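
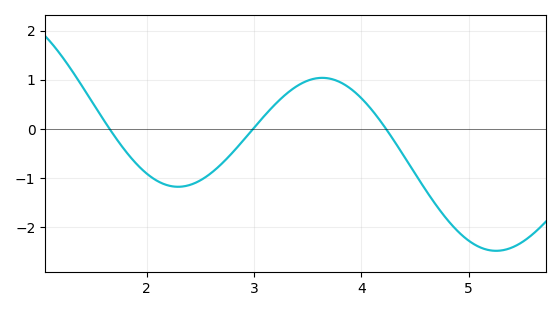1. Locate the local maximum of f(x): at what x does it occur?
3.6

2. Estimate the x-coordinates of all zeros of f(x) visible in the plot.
1.7, 3, 4.2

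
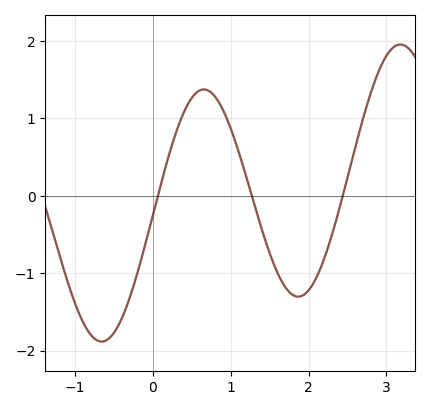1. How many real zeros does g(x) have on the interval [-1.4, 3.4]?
3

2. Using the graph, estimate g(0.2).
0.5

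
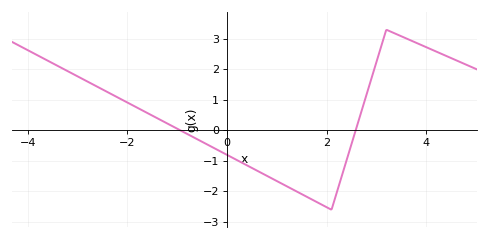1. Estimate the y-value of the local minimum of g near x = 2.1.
-2.6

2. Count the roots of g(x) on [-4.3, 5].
2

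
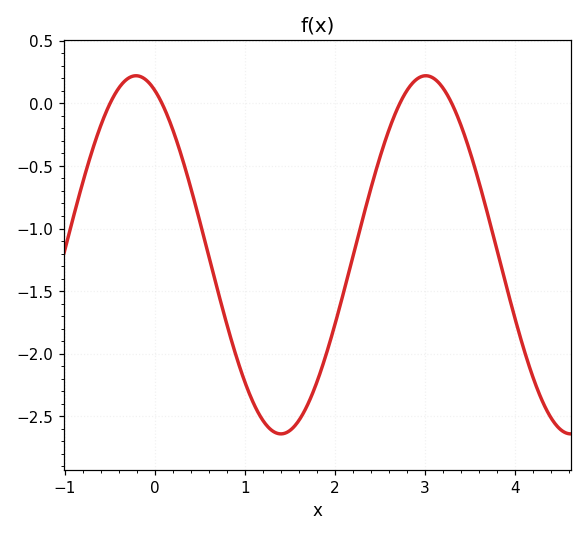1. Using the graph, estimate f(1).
-2.23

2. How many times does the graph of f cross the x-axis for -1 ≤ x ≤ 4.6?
4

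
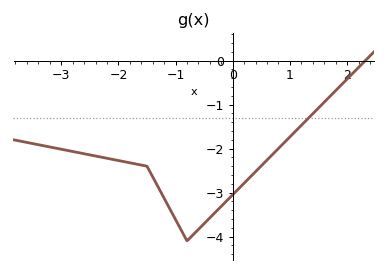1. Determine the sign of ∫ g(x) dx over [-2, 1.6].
negative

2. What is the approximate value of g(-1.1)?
-3.37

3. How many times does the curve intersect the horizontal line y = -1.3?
1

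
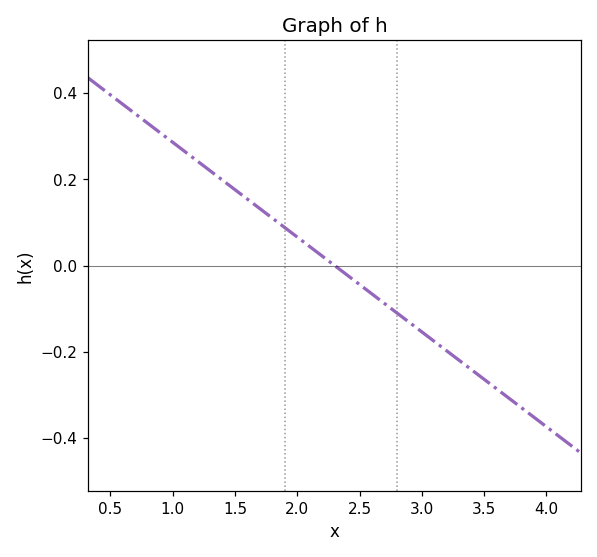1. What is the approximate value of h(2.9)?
-0.14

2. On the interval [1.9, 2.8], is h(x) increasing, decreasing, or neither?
decreasing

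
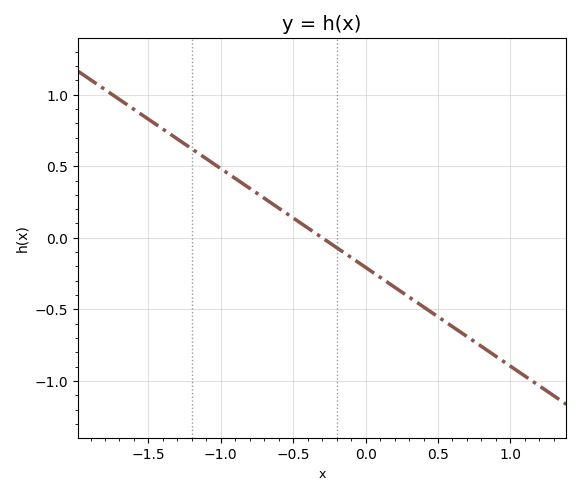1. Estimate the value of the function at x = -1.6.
0.897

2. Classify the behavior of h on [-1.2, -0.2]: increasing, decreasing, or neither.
decreasing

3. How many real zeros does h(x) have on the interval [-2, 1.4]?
1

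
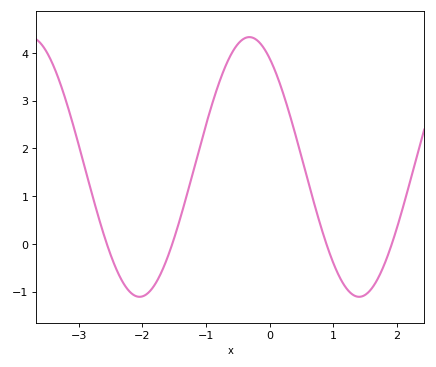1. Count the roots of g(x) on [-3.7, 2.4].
4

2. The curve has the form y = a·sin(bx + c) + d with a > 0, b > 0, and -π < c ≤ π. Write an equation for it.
y = 2.72sin(1.82x + 2.15) + 1.61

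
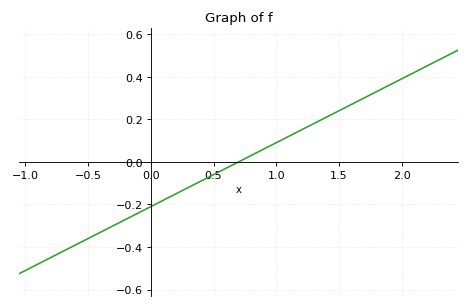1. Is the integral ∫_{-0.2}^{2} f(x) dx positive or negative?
positive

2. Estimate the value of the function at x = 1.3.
0.18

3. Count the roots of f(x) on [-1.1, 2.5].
1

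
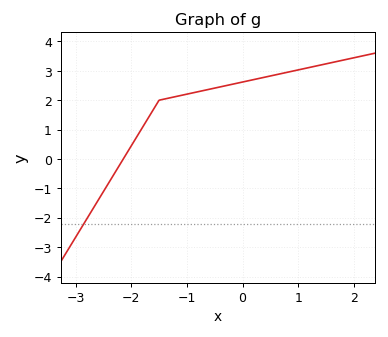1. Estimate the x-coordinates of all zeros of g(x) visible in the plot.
-2.14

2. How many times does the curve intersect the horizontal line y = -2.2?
1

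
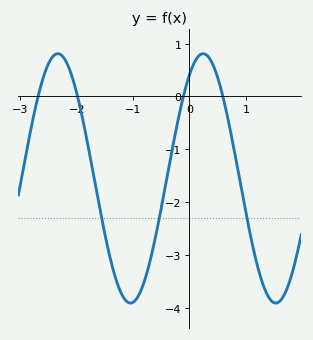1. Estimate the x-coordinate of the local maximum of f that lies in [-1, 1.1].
0.241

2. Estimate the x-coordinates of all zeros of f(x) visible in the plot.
-2.68, -1.98, -0.108, 0.592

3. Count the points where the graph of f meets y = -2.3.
3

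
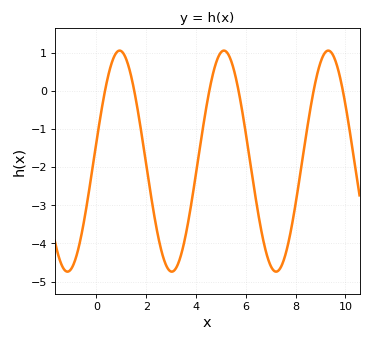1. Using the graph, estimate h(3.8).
-3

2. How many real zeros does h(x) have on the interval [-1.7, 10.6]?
6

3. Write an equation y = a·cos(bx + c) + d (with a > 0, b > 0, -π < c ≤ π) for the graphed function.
y = 2.9cos(1.5x - 1.4) - 1.84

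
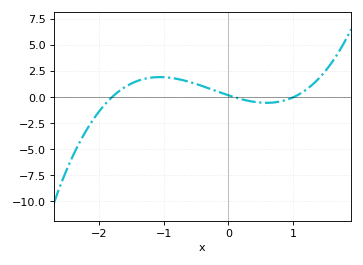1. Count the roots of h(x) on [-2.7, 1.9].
3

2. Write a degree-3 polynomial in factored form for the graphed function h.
y = 1.1(x + 1.8)(x - 0.1)(x - 1)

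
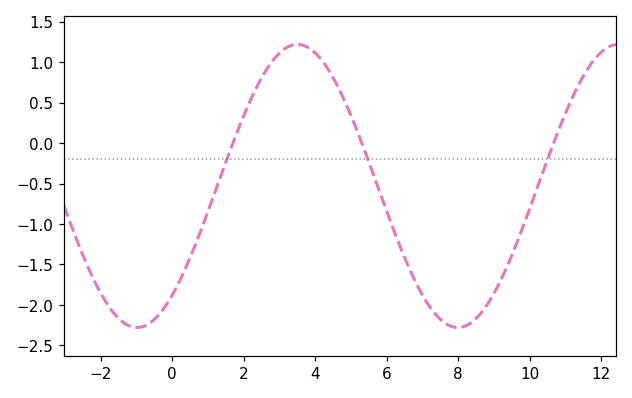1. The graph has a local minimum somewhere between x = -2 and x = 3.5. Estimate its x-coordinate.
-1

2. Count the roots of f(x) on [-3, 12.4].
3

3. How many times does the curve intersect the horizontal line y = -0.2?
3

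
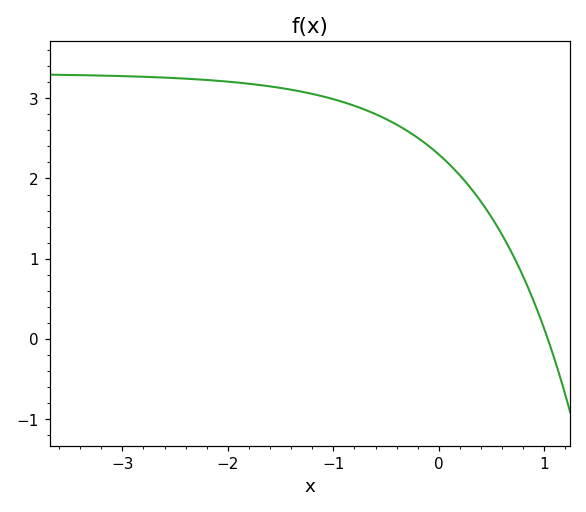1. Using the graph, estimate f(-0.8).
2.9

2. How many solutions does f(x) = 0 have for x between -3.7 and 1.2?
1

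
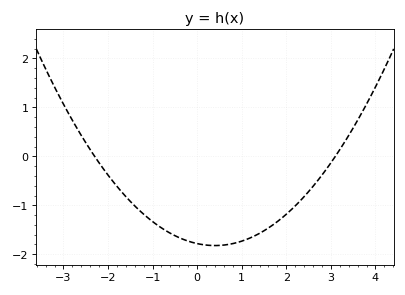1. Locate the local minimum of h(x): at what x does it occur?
0.4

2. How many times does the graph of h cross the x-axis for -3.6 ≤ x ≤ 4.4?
2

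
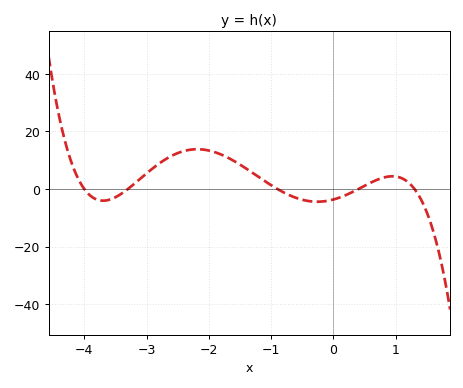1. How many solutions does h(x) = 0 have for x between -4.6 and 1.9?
5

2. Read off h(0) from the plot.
-3.64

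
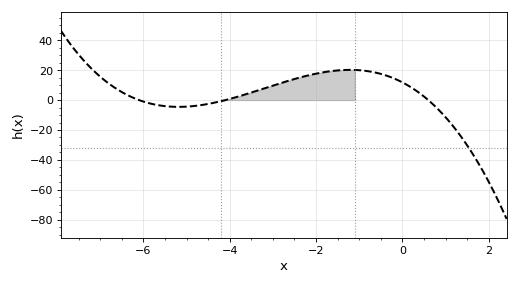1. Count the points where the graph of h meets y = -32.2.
1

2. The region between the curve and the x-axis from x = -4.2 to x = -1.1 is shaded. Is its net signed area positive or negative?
positive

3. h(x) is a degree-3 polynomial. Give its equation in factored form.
y = -0.79(x + 6.1)(x + 4.1)(x - 0.6)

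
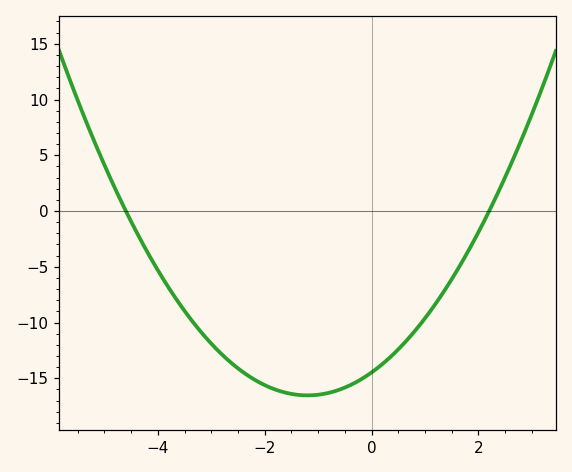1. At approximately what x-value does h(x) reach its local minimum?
-1.2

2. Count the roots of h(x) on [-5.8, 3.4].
2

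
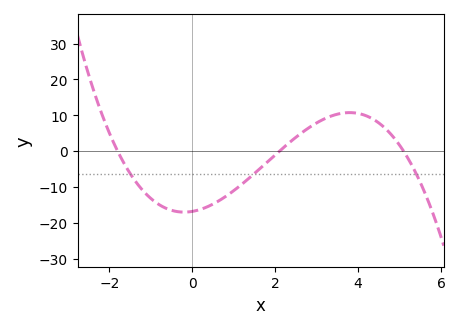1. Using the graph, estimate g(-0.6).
-16.1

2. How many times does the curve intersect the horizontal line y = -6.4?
3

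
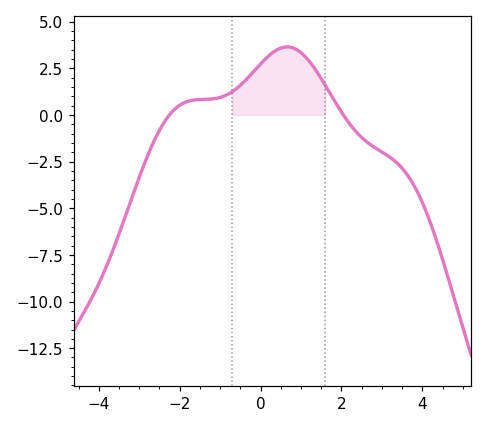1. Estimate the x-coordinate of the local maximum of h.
0.6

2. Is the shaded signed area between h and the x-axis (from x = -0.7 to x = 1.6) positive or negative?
positive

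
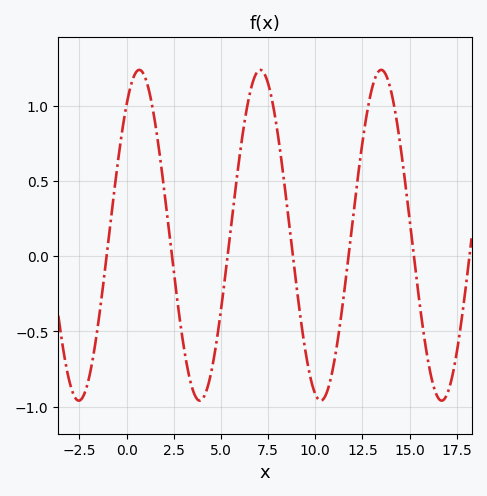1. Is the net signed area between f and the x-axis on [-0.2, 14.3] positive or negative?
positive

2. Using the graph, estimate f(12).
0.25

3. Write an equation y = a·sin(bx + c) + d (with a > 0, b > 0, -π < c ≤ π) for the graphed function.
y = 1.1sin(0.98x + 0.91) + 0.14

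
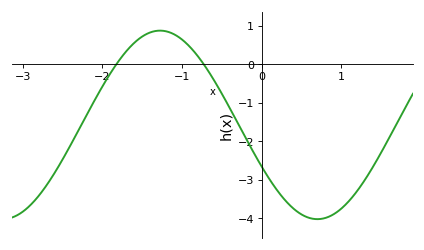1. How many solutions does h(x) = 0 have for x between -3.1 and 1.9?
2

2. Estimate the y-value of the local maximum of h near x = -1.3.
0.88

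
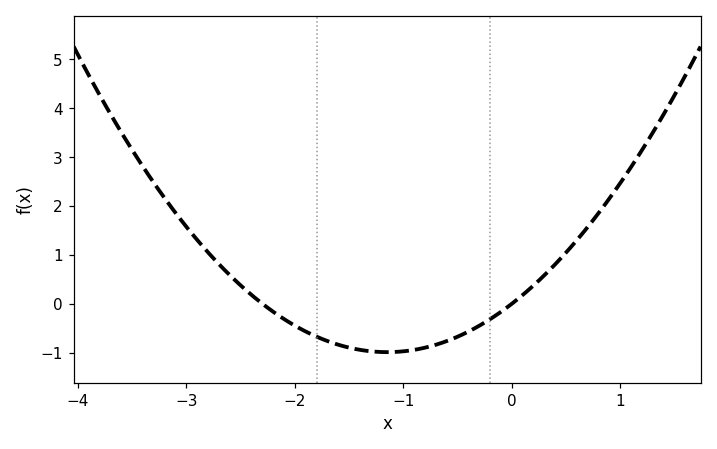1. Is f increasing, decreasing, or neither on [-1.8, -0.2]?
neither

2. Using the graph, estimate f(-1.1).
-1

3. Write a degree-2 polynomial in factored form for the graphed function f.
y = 0.75(x + 2.3)(x - 0)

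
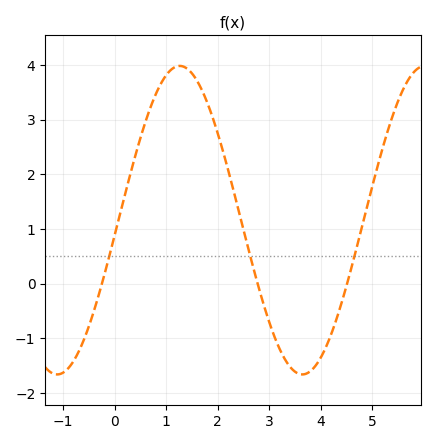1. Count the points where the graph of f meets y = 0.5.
3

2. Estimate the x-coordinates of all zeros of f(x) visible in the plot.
-0.245, 2.78, 4.51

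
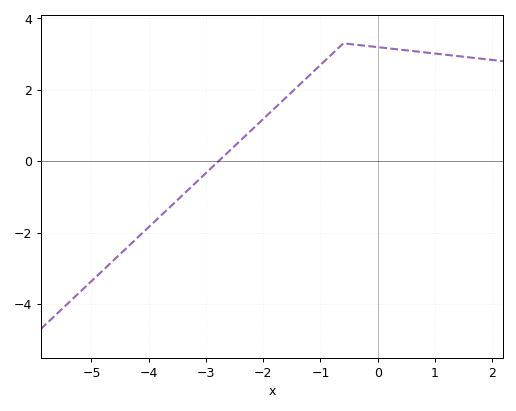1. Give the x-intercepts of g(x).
-2.78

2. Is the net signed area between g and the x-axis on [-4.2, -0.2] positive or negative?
positive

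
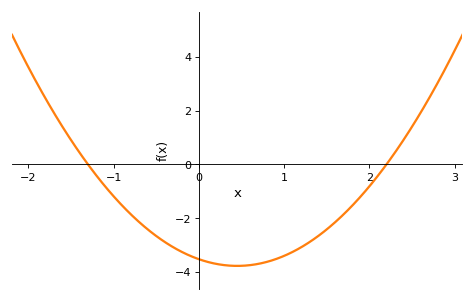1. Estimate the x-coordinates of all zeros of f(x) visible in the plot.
-1.3, 2.2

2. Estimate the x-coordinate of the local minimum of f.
0.45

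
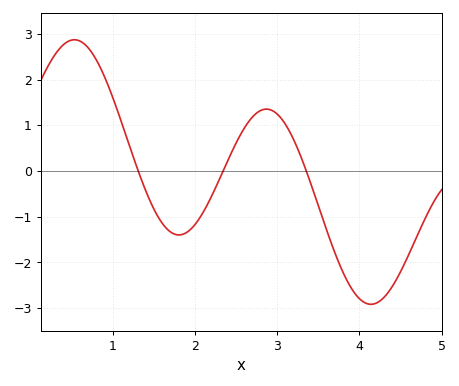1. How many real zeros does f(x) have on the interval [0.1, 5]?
3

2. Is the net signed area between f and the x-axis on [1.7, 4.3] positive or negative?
negative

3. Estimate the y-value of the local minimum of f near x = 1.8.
-1.4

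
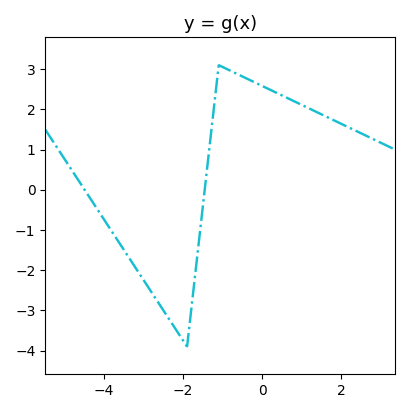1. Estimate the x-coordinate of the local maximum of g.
-1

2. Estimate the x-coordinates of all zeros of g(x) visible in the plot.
-4.4, -1.4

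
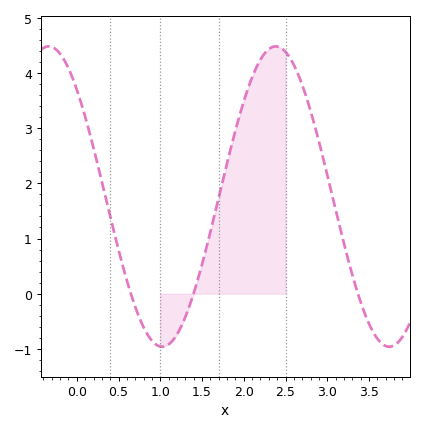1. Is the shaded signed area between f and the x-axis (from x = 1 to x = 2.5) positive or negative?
positive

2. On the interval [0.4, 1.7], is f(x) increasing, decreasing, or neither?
neither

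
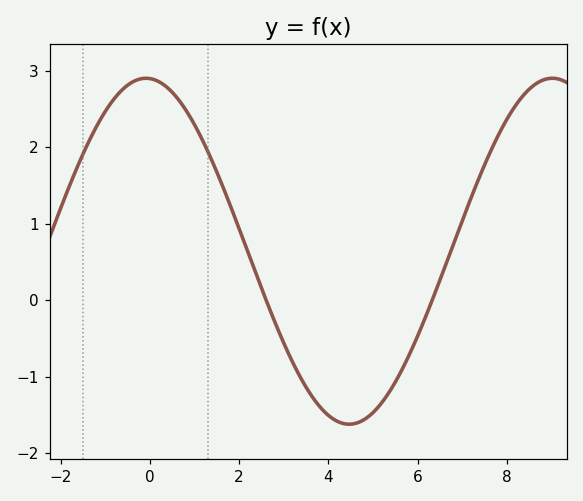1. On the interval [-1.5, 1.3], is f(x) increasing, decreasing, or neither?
neither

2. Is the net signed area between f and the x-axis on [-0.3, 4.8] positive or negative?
positive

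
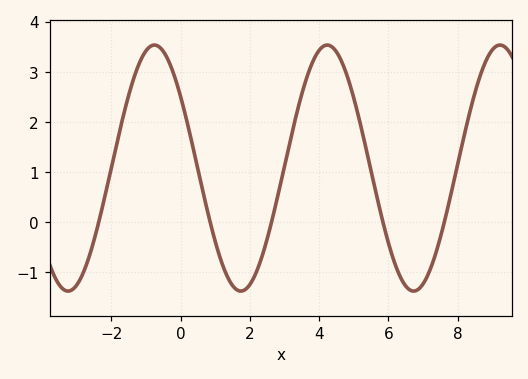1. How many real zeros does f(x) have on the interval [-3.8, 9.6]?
5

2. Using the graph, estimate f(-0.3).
3.14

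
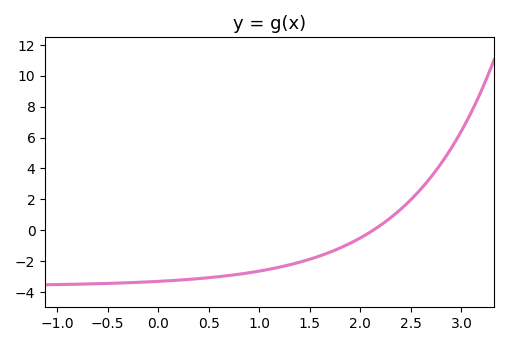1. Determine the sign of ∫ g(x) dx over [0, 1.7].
negative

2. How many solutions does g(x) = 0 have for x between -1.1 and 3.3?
1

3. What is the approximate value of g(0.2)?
-3.2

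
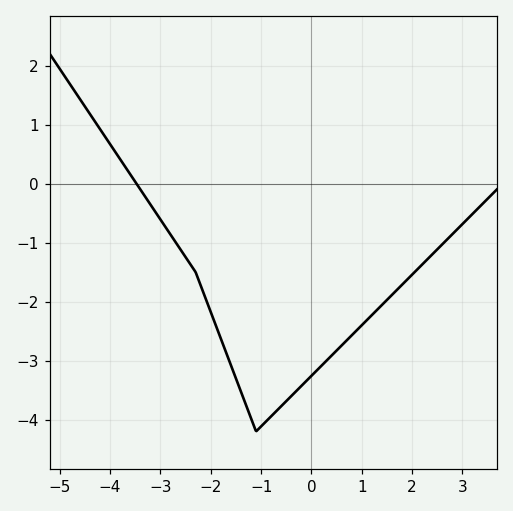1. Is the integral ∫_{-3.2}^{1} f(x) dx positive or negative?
negative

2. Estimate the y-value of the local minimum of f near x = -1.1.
-4.2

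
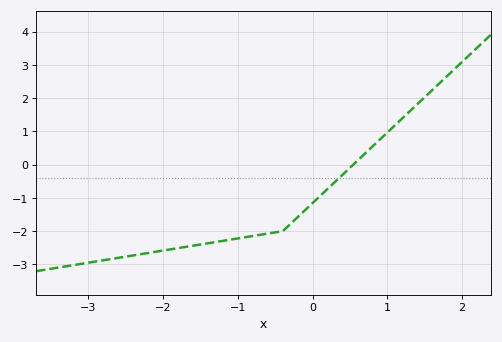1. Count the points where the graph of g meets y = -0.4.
1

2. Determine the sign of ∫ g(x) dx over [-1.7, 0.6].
negative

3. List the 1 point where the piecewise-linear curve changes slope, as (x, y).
(-0.4, -2)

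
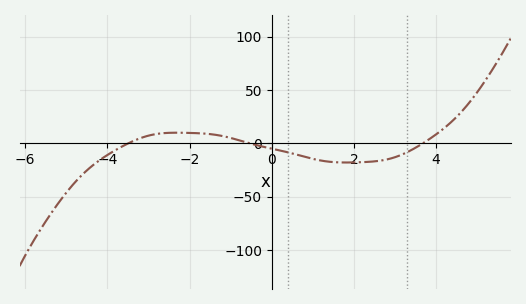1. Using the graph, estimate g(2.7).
-15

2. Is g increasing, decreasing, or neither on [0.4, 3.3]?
neither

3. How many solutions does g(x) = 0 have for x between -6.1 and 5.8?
3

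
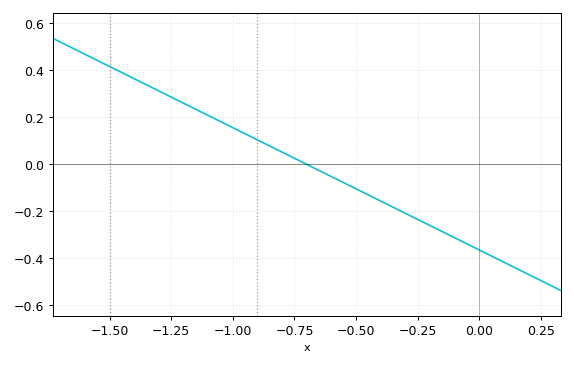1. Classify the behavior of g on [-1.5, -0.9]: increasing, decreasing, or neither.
decreasing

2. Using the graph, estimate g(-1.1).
0.208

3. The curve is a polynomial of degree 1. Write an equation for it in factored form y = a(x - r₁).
y = -0.52(x + 0.7)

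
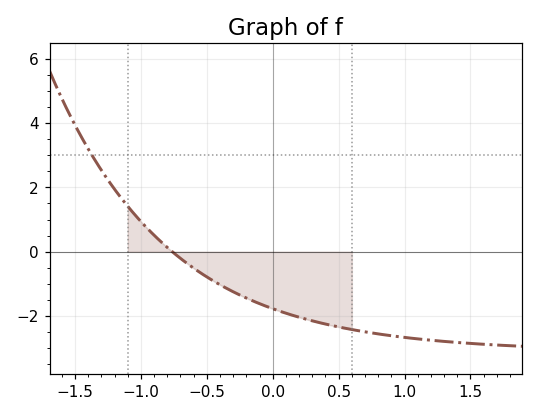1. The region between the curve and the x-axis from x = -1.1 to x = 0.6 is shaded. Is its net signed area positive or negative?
negative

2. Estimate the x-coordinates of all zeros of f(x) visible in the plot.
-0.762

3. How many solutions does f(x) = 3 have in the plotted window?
1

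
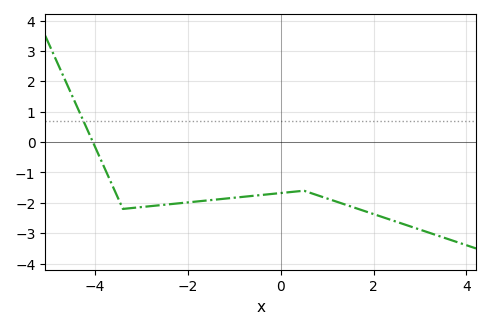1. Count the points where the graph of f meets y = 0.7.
1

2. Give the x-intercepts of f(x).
-4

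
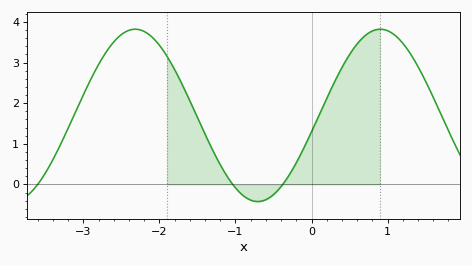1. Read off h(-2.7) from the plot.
3.3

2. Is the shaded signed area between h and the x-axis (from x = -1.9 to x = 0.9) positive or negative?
positive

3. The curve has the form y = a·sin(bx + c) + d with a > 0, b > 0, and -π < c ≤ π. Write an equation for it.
y = 2.12sin(1.9x - 0.19) + 1.7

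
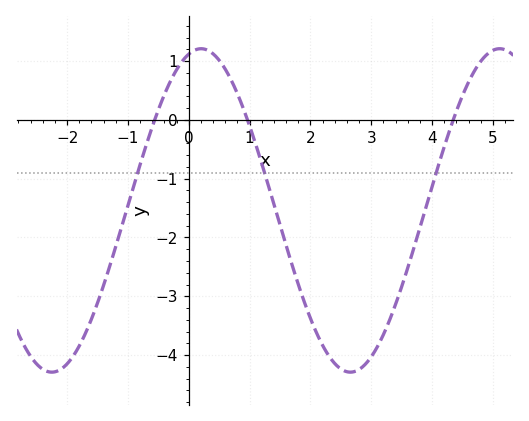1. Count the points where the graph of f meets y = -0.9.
3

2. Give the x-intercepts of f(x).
-0.6, 1, 4.4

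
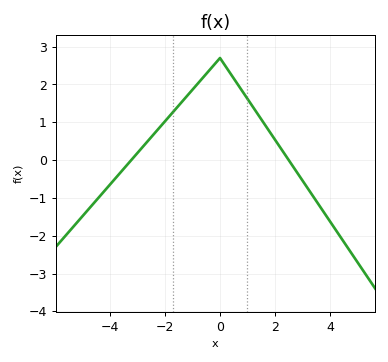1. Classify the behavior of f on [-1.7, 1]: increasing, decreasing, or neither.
neither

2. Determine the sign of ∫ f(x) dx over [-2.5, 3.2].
positive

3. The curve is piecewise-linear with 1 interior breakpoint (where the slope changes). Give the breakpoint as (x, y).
(0, 2.7)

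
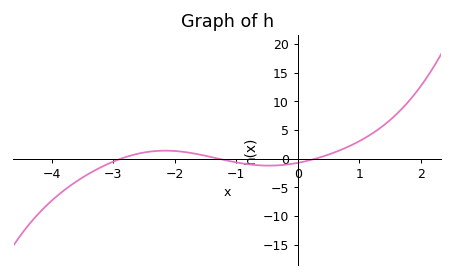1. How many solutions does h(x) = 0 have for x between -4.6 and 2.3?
3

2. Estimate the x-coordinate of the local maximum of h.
-2.2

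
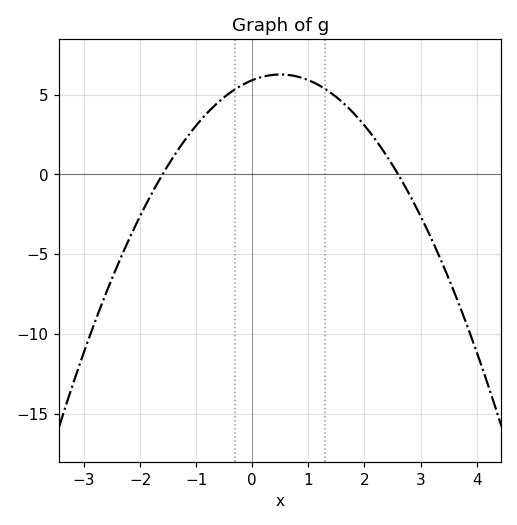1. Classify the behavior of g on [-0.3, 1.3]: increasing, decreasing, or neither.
neither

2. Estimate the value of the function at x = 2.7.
-0.5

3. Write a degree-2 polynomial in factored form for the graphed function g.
y = -1.42(x + 1.6)(x - 2.6)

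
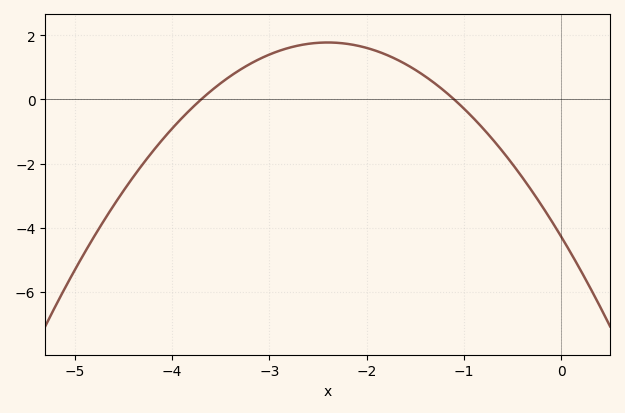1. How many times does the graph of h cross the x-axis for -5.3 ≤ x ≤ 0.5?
2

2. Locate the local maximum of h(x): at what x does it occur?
-2.4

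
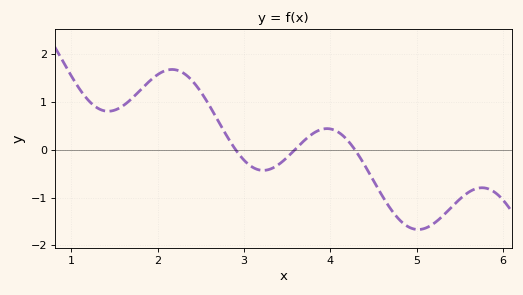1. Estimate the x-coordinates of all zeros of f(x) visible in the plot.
2.9, 3.6, 4.3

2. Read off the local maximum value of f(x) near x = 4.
0.4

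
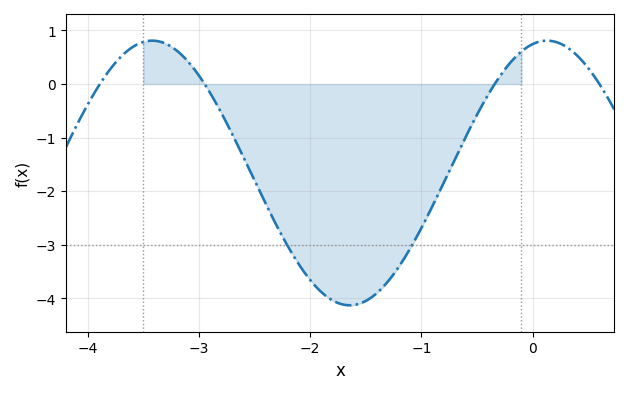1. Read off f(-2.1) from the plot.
-3.4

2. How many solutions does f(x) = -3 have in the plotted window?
2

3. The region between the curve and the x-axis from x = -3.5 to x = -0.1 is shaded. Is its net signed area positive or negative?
negative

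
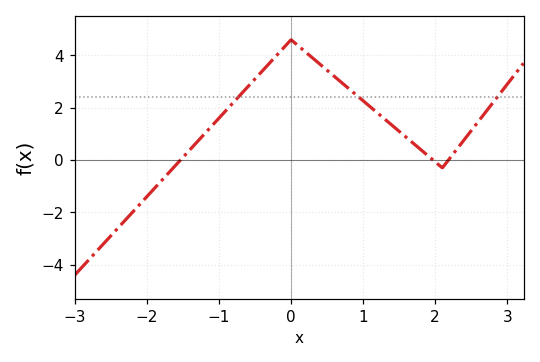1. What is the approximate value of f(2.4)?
0.8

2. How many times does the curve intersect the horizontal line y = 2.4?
3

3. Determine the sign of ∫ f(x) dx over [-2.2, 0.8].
positive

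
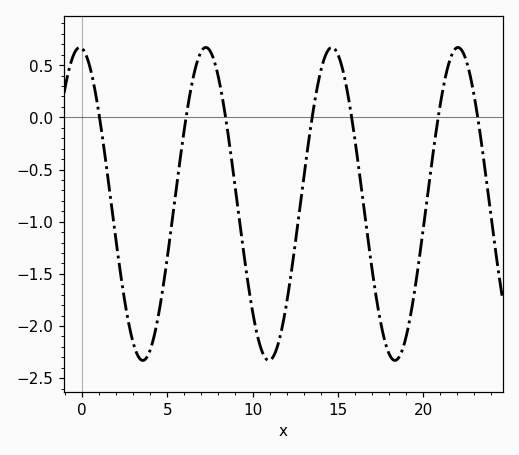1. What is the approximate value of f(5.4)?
-0.85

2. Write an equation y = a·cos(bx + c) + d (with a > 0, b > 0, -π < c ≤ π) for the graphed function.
y = 1.5cos(0.85x + 0.11) - 0.83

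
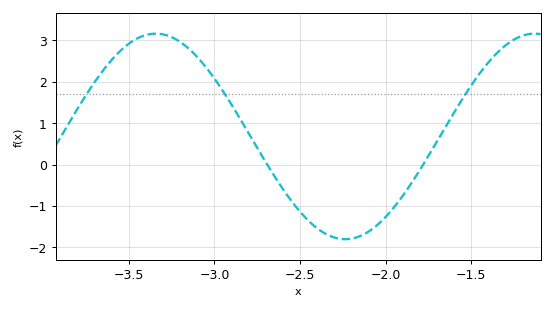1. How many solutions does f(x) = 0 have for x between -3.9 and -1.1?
2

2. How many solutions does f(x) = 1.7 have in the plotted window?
3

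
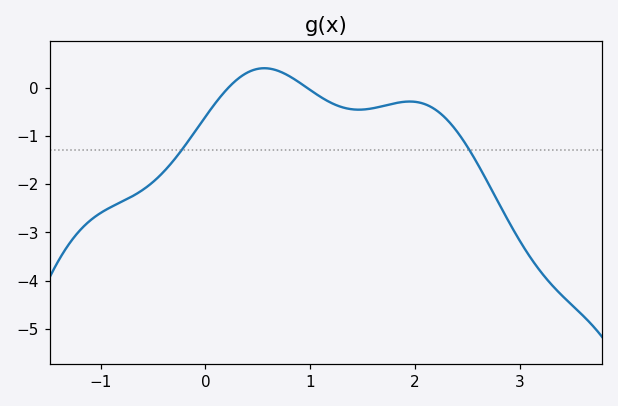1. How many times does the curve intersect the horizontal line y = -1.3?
2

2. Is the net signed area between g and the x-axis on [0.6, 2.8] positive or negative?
negative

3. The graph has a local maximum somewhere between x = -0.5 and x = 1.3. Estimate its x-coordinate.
0.562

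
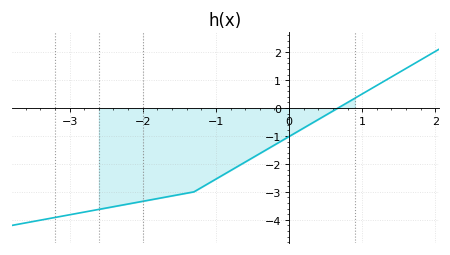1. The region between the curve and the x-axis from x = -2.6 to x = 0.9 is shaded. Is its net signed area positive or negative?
negative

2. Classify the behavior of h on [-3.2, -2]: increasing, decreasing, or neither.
increasing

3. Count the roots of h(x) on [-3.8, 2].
1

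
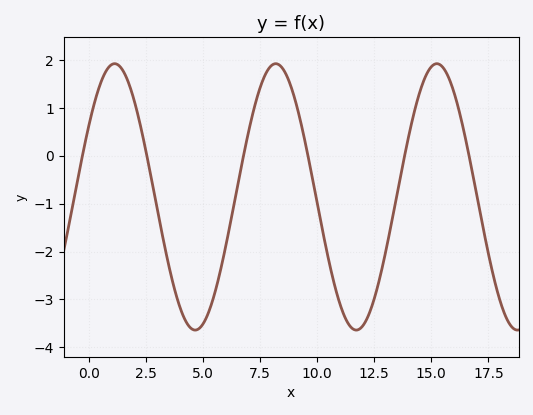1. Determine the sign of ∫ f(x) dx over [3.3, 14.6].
negative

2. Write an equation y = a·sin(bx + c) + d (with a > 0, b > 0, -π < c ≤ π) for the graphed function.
y = 2.78sin(0.89x + 0.57) - 0.86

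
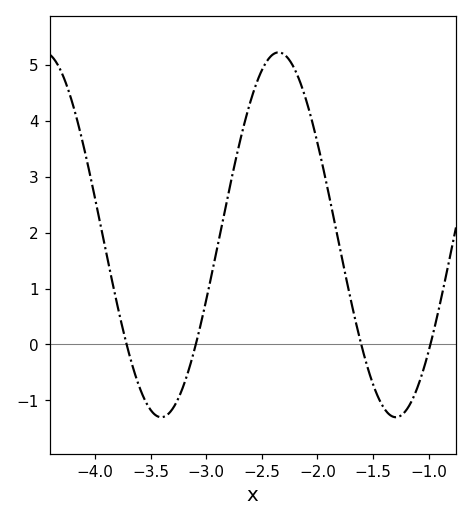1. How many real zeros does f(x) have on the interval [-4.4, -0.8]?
4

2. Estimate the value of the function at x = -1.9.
2.7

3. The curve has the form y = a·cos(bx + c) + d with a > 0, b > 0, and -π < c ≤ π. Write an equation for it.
y = 3.26cos(2.98x + 0.72) + 1.96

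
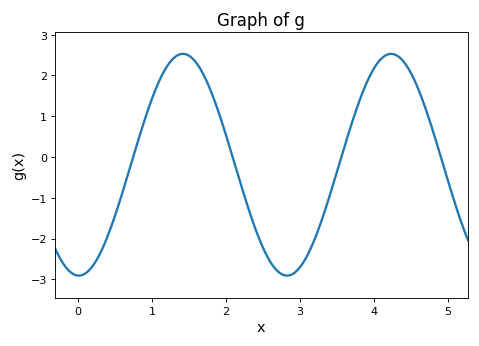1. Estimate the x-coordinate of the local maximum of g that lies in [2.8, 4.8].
4.23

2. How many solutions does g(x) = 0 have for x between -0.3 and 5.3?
4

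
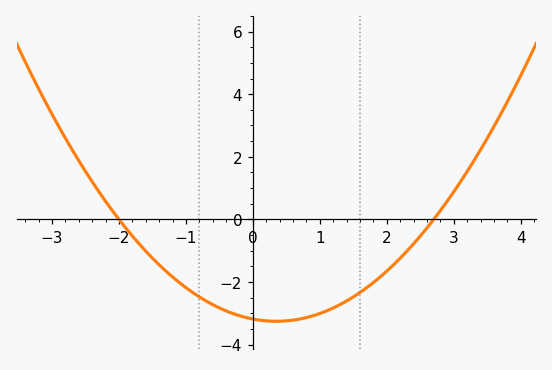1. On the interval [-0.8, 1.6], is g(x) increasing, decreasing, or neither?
neither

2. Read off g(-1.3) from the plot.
-1.6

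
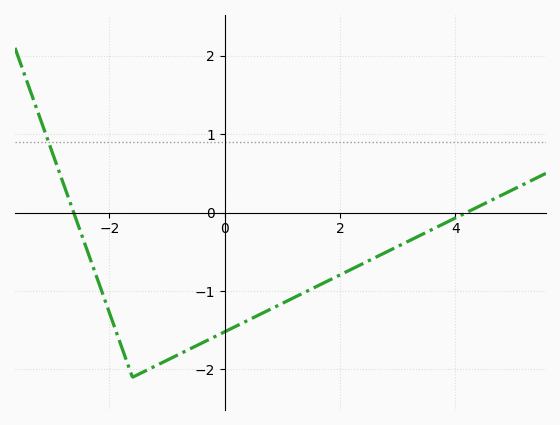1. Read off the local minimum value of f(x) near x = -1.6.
-2.1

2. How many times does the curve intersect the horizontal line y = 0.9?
1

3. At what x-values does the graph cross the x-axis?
-2.62, 4.19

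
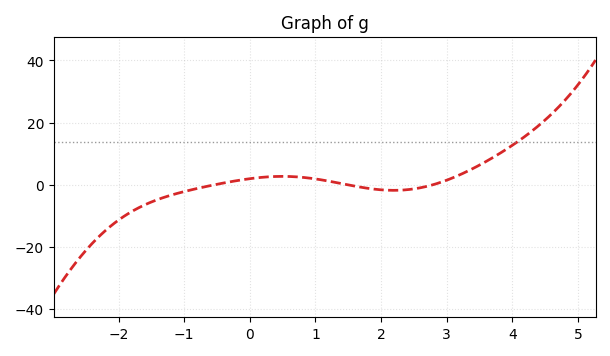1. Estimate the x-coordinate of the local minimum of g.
2.2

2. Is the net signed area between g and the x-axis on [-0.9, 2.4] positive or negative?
positive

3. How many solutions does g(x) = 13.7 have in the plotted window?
1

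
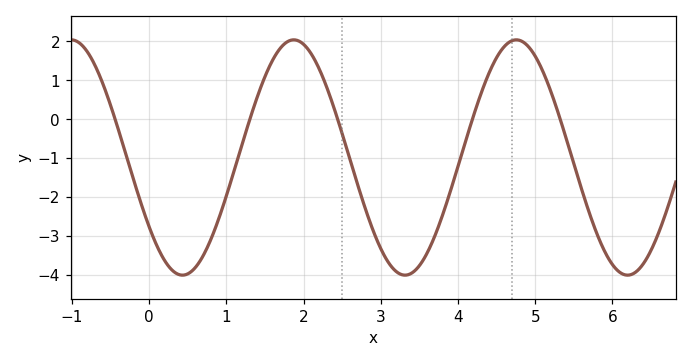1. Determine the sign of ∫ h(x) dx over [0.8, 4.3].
negative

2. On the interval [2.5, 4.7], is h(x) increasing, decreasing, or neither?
neither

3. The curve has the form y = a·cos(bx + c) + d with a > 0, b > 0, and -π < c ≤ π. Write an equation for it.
y = 3.02cos(2.2x + 2.2) - 0.98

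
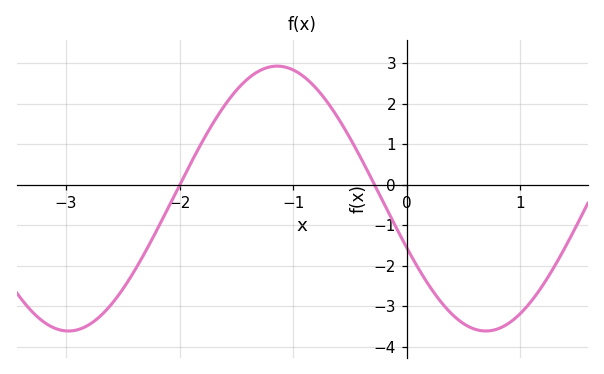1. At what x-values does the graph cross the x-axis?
-2, -0.284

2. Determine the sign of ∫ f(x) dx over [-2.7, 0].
positive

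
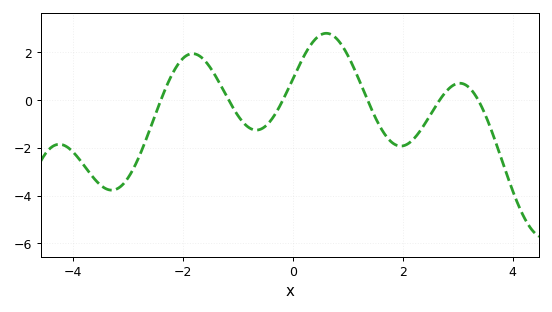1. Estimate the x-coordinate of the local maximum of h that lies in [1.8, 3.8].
3.04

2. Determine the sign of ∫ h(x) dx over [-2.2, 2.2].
positive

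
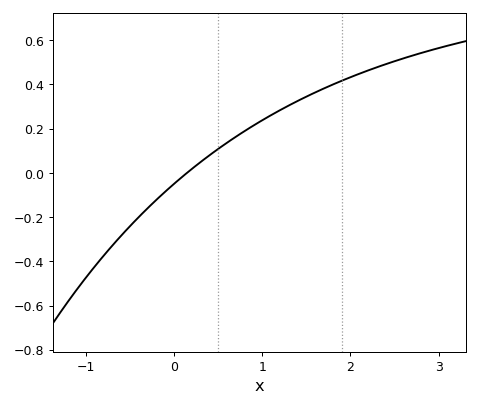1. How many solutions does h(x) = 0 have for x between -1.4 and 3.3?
1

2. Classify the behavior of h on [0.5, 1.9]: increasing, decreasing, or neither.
increasing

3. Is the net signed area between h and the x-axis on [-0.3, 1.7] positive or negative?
positive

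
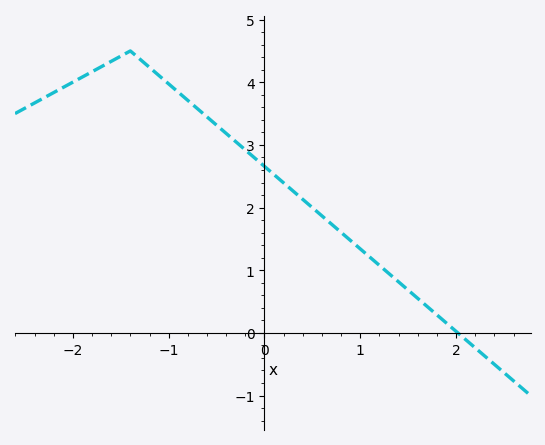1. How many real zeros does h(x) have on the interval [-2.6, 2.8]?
1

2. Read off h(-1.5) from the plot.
4.4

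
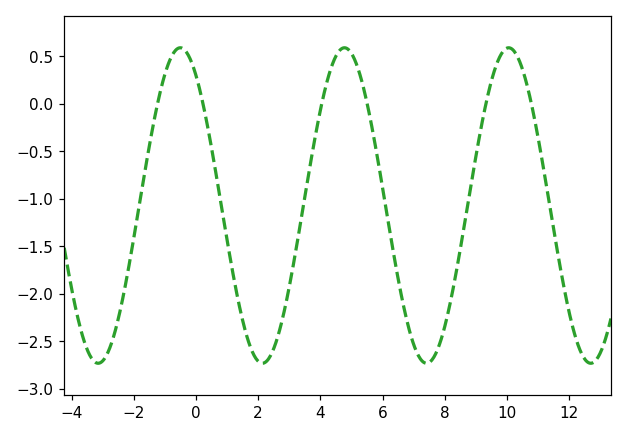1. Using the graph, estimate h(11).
-0.35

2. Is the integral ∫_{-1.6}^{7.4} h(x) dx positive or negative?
negative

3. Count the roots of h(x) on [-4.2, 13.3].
6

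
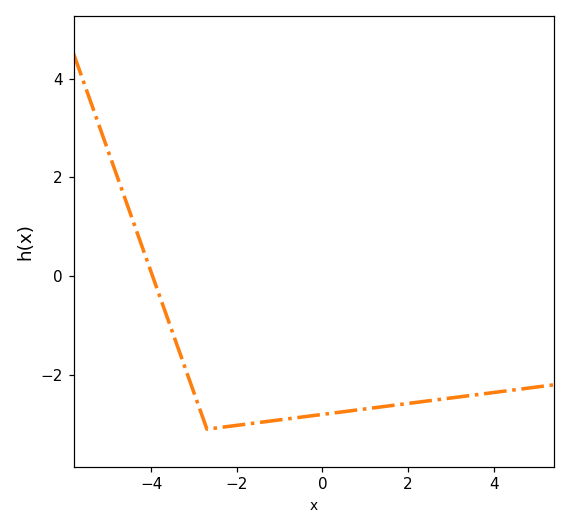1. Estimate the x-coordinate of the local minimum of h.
-2.6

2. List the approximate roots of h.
-4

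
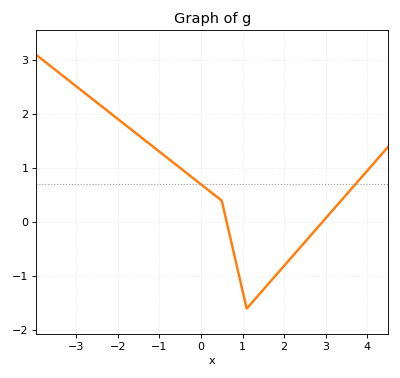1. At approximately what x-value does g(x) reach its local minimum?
1.2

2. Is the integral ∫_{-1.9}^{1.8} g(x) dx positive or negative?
positive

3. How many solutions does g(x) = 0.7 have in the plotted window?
2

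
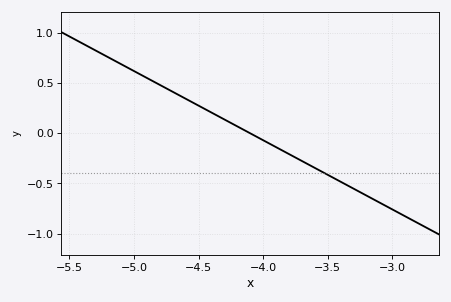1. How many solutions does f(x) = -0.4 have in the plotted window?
1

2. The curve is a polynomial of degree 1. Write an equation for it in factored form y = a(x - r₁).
y = -0.69(x + 4.1)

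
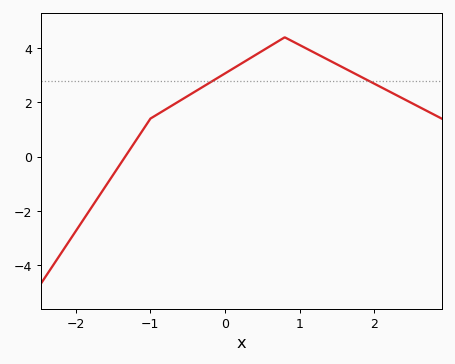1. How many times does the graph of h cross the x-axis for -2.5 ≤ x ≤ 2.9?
1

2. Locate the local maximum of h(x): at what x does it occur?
0.8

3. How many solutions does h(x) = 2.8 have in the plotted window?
2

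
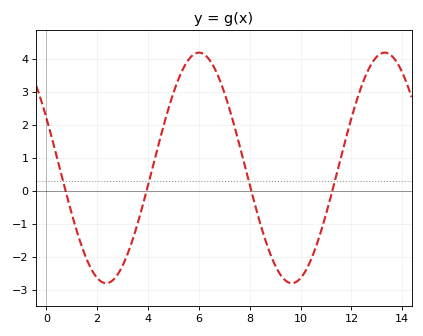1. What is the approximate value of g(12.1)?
2.5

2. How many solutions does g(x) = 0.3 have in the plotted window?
4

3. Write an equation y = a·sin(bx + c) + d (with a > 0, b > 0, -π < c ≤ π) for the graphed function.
y = 3.49sin(0.86x + 2.7) + 0.7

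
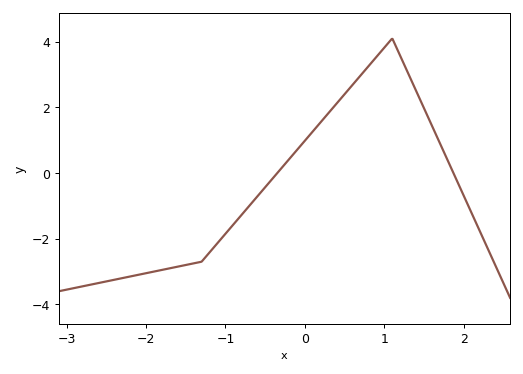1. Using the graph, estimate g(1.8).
0.372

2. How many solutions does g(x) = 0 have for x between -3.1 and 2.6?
2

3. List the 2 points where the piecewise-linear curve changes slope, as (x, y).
(-1.3, -2.7); (1.1, 4.1)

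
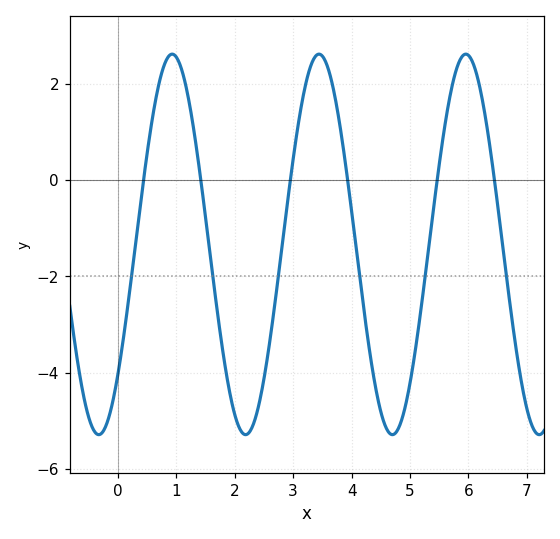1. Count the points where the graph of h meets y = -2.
6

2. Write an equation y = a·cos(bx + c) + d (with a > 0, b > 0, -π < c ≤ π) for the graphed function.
y = 3.95cos(2.5x - 2.32) - 1.34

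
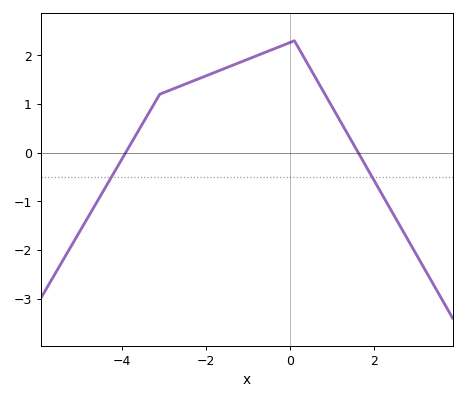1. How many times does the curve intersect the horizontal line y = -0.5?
2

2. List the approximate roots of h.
-3.91, 1.62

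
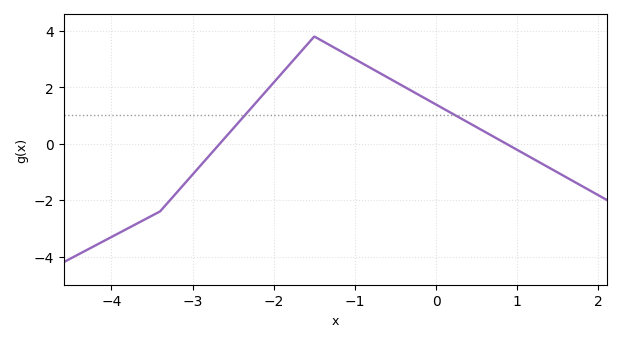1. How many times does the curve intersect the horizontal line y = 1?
2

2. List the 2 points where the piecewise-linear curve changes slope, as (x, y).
(-3.4, -2.4); (-1.5, 3.8)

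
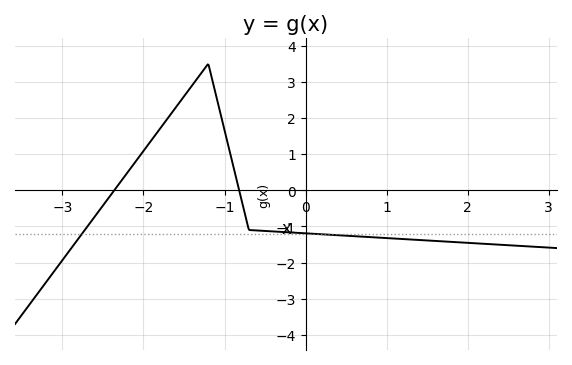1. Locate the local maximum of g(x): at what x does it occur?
-1.2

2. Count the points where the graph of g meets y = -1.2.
2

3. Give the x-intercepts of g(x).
-2.36, -0.82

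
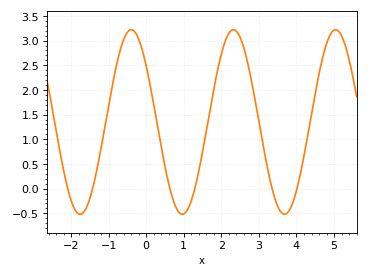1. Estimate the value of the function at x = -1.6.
-0.4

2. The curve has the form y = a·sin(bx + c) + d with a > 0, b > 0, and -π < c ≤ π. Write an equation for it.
y = 1.87sin(2.3x + 2.5) + 1.35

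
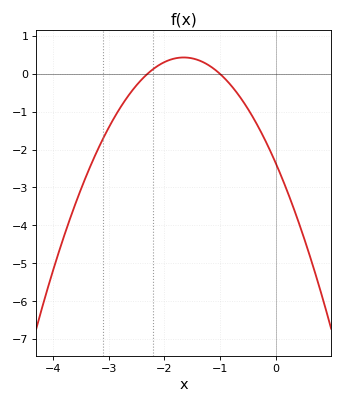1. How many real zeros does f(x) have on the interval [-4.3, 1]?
2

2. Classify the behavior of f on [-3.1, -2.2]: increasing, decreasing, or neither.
increasing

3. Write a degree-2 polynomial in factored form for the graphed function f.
y = -1.02(x + 2.3)(x + 1)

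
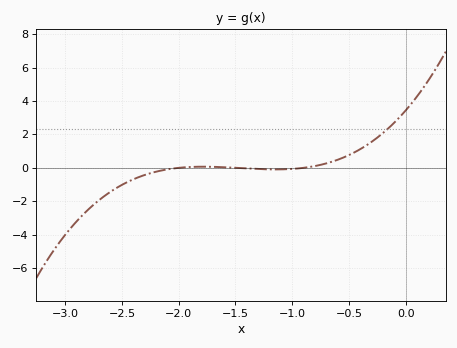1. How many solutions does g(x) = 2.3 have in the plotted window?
1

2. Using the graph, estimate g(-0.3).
1.55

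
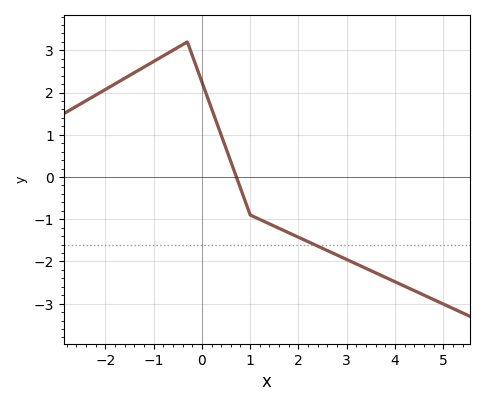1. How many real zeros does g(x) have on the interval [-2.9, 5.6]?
1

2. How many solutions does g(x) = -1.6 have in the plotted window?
1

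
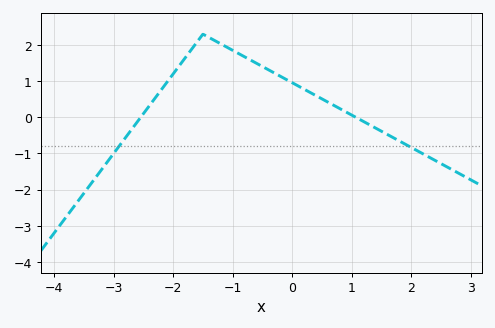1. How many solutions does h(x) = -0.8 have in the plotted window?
2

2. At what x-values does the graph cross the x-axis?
-2.55, 1.07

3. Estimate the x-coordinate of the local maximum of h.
-1.5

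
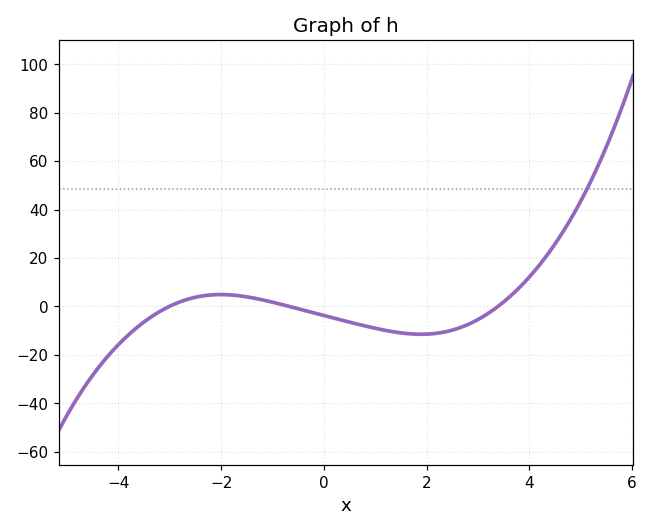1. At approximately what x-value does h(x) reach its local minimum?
1.8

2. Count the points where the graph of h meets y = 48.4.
1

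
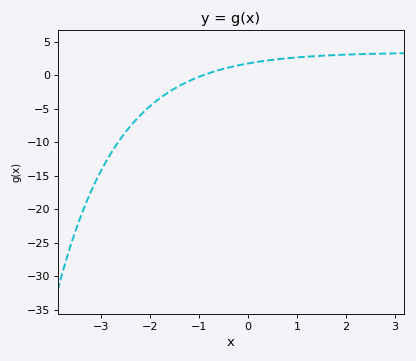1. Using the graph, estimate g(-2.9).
-13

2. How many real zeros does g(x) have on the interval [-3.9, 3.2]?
1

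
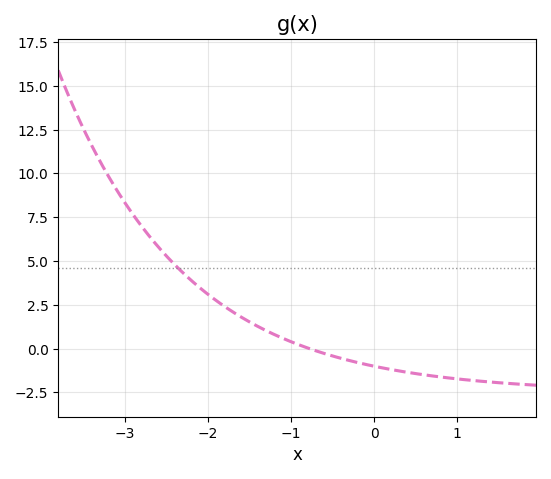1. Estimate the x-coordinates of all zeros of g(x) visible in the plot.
-0.8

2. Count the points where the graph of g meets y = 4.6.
1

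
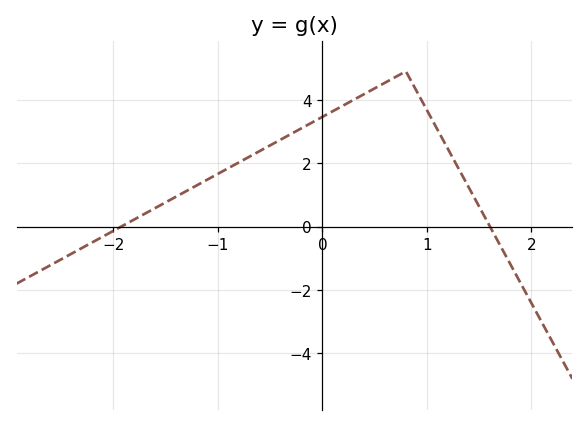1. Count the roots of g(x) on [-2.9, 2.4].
2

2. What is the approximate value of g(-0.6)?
2.38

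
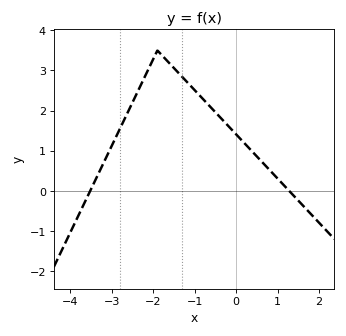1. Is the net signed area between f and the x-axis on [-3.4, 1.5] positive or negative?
positive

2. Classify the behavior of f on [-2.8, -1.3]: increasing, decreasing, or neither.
neither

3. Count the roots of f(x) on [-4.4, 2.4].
2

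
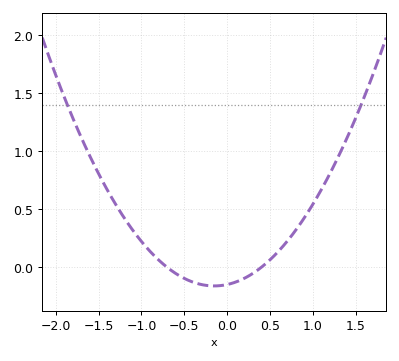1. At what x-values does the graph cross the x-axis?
-0.7, 0.4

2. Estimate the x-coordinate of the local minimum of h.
-0.1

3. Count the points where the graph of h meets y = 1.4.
2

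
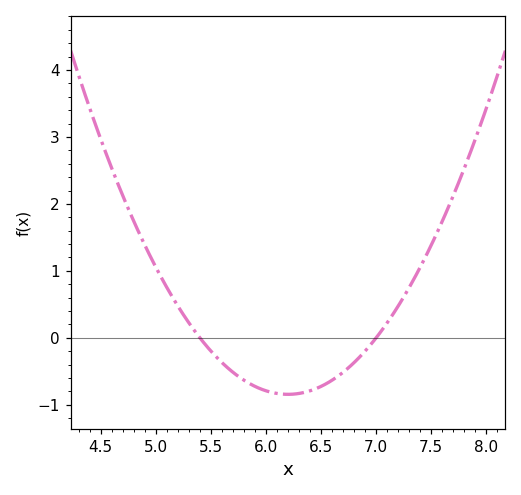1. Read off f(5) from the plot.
1.1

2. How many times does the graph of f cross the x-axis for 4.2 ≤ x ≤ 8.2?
2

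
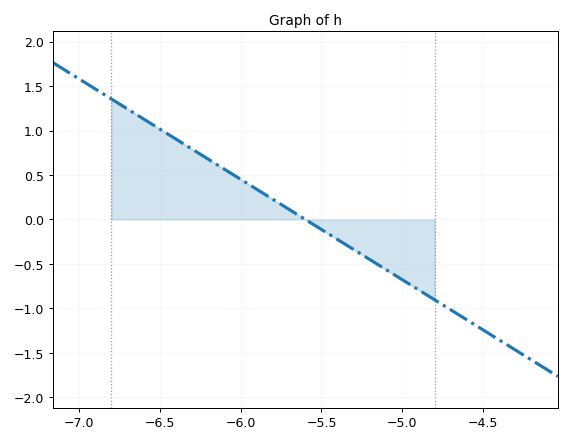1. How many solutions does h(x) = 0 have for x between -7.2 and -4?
1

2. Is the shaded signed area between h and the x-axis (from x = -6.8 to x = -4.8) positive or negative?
positive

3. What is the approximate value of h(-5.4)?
-0.25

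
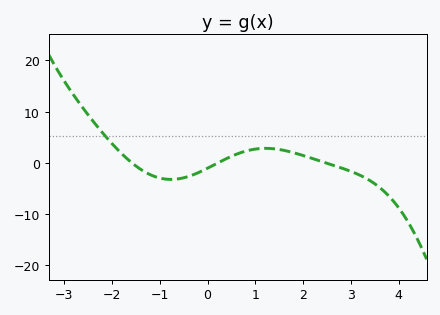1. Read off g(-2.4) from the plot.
8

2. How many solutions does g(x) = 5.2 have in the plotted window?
1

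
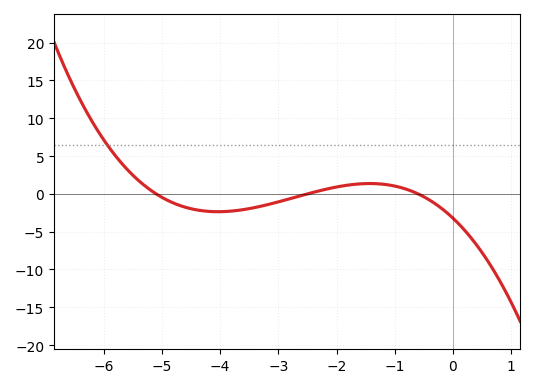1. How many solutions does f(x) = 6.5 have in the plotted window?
1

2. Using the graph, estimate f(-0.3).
-1.5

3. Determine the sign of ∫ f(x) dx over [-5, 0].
negative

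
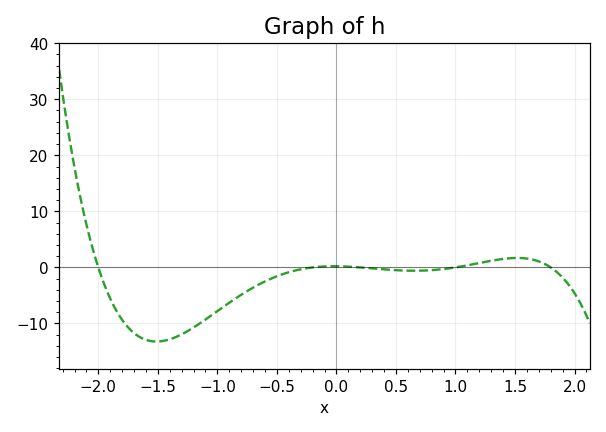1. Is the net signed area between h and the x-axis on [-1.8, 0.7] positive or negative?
negative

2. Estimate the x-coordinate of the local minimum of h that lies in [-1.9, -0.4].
-1.51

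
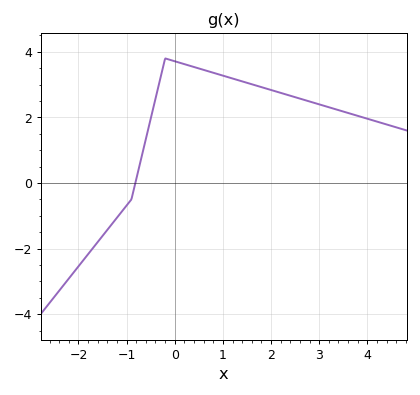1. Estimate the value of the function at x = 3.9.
2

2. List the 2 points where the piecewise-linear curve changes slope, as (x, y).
(-0.9, -0.5); (-0.2, 3.8)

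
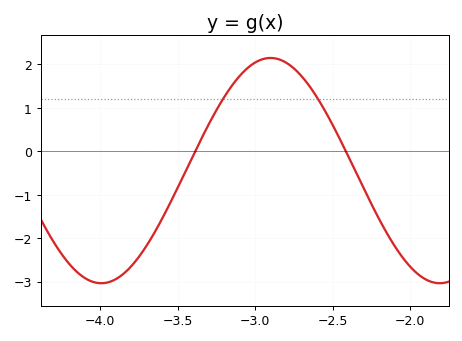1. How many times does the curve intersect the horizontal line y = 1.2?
2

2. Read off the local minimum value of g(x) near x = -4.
-3.03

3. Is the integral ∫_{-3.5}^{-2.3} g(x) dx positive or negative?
positive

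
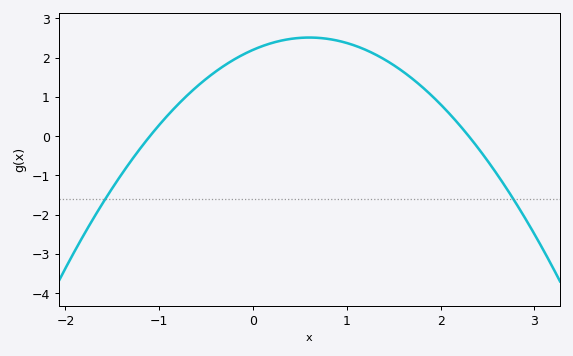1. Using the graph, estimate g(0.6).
2.51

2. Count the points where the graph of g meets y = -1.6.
2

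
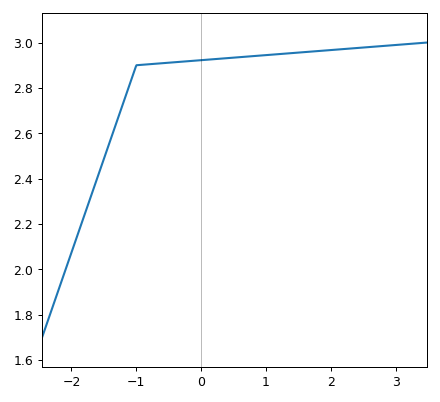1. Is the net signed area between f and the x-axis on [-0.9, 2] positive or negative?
positive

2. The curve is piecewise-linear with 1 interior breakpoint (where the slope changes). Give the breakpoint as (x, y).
(-1, 2.9)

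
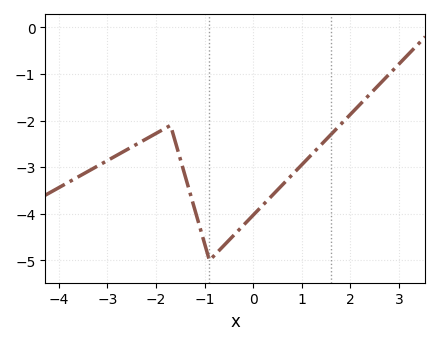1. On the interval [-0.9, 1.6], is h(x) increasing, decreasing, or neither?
increasing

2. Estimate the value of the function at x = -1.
-4.6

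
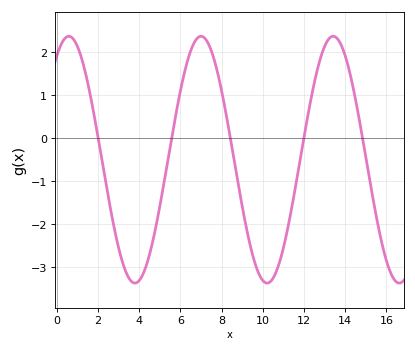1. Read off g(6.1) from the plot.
1.32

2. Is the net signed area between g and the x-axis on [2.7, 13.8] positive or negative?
negative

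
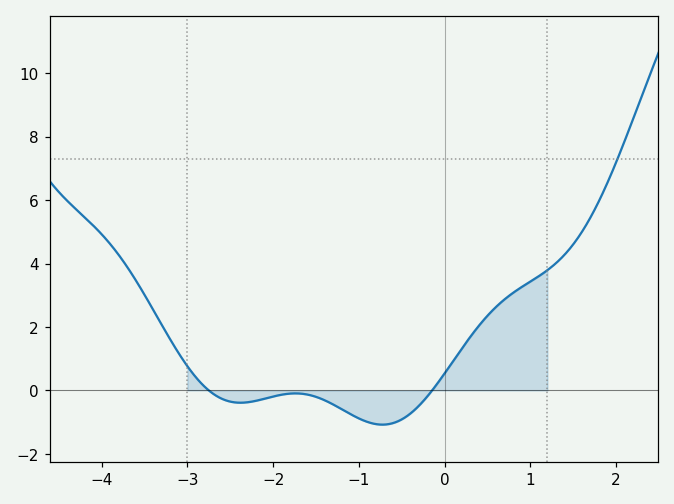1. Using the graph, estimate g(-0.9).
-1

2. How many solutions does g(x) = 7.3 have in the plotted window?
1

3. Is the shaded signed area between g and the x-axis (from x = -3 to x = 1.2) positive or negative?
positive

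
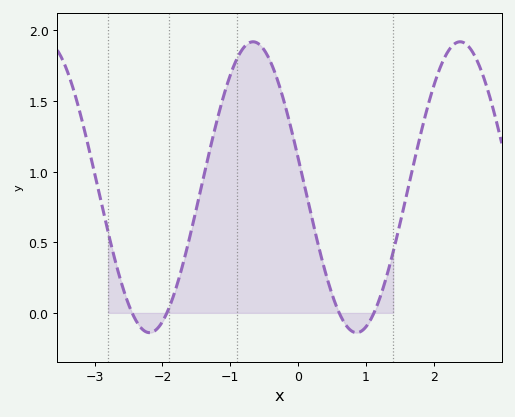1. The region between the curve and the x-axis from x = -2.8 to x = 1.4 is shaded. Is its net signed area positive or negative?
positive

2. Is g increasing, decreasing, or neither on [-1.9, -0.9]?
increasing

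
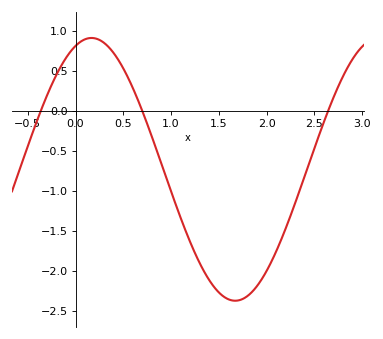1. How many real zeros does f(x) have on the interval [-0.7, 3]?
3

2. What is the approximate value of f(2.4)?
-0.8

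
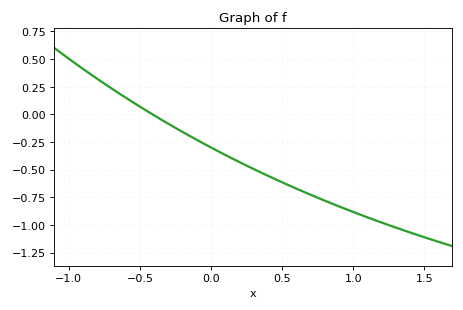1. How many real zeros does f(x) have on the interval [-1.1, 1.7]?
1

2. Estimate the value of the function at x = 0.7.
-0.75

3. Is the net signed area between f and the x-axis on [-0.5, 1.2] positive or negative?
negative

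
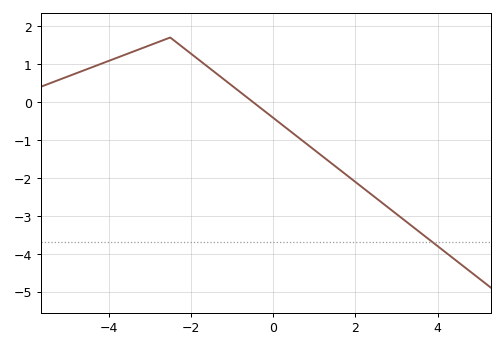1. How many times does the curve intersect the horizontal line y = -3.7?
1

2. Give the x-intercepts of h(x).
-0.492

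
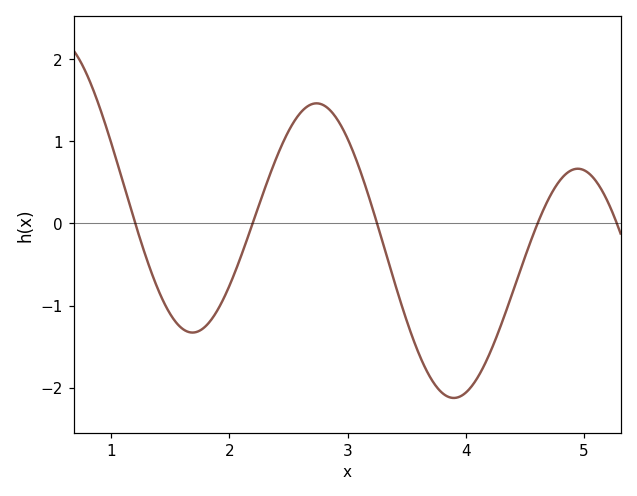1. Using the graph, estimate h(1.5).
-1.1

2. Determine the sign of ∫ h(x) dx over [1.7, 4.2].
negative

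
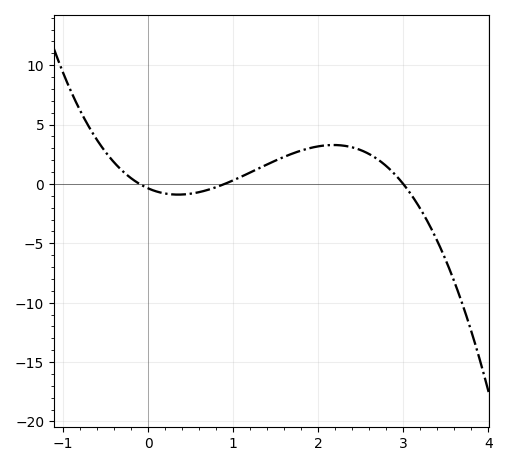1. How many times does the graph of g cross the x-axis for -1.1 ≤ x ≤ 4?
3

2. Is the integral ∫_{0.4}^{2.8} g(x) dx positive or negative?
positive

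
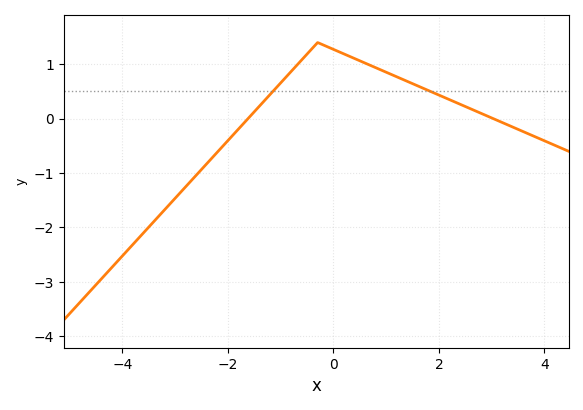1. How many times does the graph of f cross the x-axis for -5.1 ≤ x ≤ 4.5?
2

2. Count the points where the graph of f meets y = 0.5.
2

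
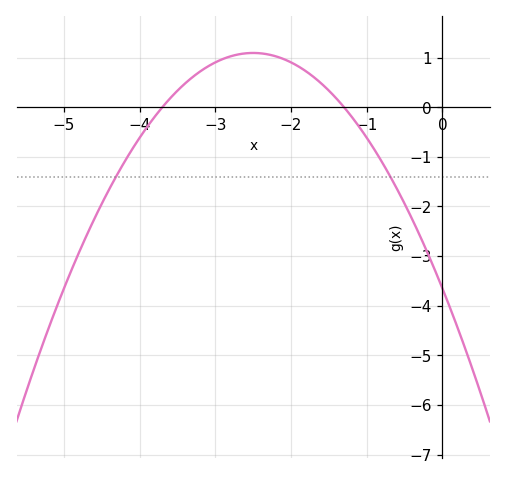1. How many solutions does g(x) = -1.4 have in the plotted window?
2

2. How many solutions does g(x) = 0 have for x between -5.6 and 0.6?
2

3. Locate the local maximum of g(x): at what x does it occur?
-2.5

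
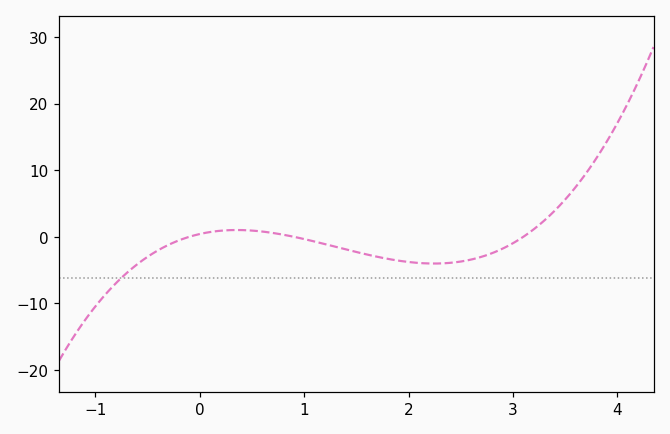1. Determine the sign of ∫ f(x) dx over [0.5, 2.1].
negative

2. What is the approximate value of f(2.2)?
-4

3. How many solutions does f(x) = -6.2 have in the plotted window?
1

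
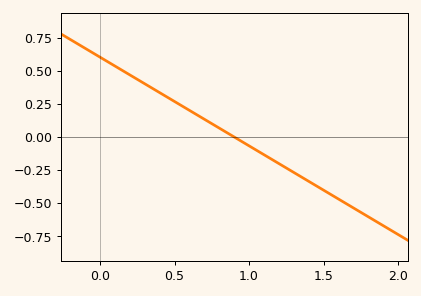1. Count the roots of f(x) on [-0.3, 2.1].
1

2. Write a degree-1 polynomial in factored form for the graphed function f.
y = -0.67(x - 0.9)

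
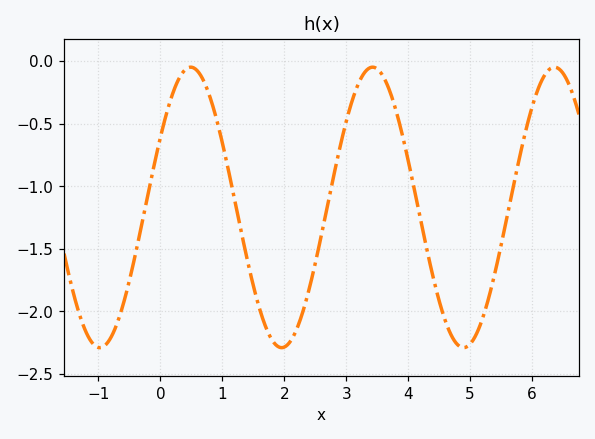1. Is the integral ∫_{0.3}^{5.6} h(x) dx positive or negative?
negative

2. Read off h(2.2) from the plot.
-2.14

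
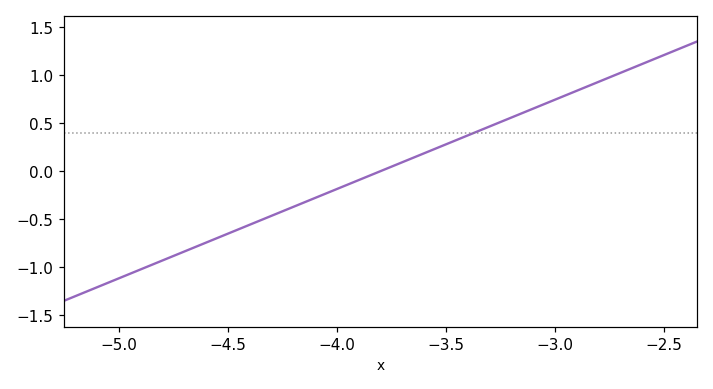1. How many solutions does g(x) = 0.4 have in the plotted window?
1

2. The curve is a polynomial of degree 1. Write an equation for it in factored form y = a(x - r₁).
y = 0.93(x + 3.8)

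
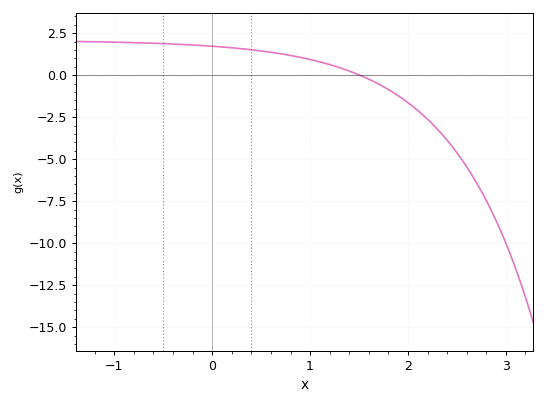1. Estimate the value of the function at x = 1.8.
-0.858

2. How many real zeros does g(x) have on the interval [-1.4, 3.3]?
1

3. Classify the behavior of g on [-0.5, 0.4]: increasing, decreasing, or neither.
decreasing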